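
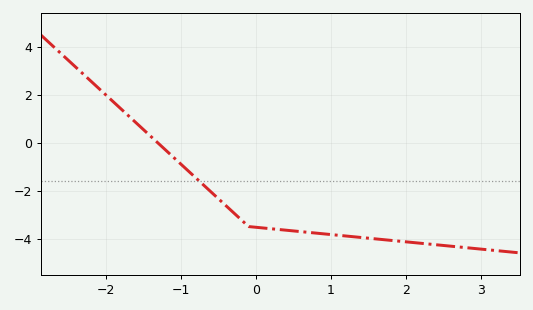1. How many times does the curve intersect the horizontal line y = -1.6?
1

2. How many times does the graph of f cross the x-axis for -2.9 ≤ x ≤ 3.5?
1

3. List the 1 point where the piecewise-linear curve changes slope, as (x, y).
(-0.1, -3.5)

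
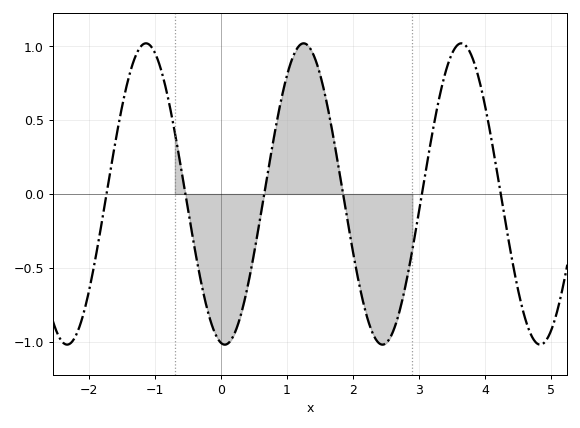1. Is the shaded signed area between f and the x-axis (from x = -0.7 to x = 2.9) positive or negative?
negative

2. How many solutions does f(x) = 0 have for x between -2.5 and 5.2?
6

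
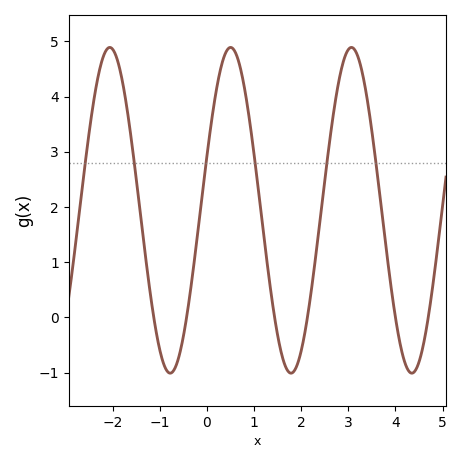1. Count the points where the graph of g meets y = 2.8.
6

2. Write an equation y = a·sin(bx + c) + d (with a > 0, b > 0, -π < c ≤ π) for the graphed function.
y = 2.95sin(2.5x + 0.34) + 1.94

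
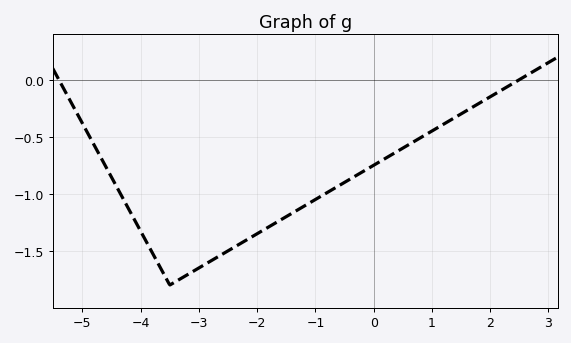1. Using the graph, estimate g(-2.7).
-1.55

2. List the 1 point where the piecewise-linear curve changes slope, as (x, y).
(-3.5, -1.8)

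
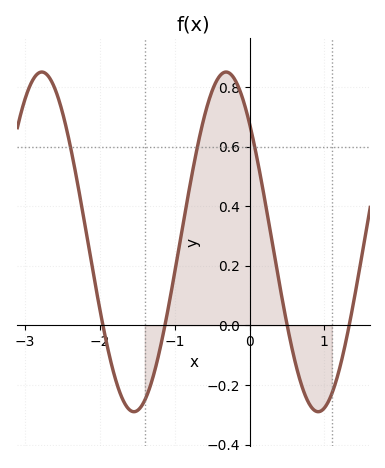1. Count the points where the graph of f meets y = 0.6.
3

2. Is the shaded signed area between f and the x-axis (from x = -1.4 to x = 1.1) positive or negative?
positive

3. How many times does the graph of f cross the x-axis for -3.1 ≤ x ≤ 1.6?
4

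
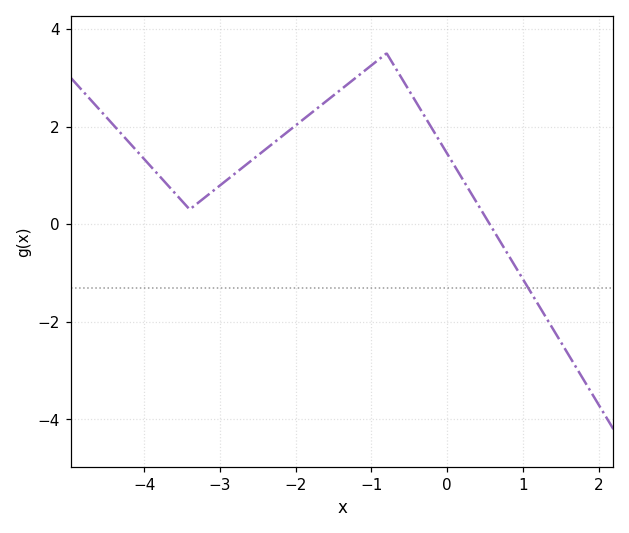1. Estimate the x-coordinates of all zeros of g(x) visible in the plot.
0.6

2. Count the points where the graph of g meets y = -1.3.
1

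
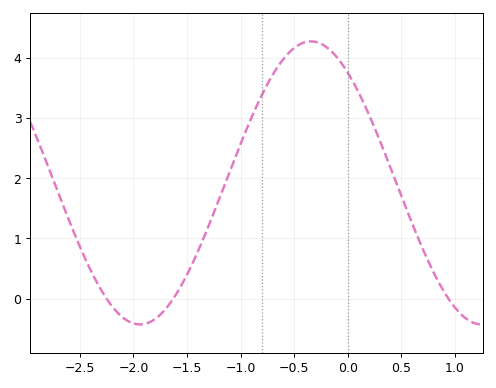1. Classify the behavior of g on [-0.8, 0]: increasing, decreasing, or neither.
neither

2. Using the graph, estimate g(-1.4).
0.8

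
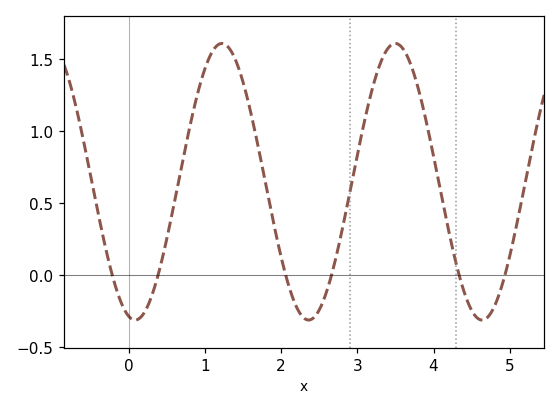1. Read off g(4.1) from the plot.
0.55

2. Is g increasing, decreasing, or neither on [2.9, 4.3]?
neither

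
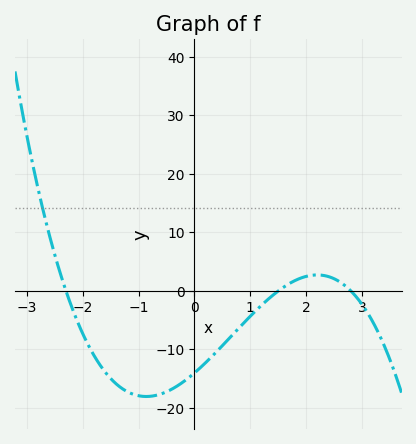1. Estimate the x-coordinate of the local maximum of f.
2.2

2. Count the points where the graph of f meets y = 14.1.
1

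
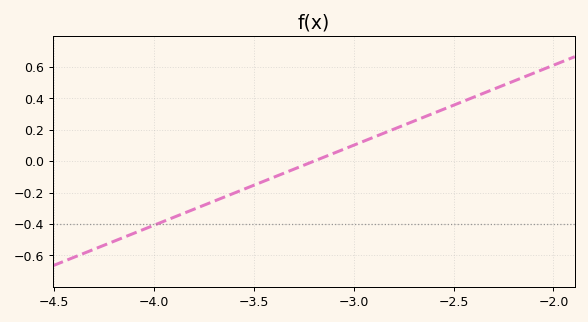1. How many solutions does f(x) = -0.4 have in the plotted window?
1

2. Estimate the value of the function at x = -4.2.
-0.52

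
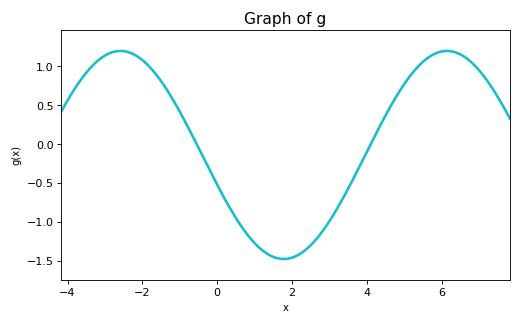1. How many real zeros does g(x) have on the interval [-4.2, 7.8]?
2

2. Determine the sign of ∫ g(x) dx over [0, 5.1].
negative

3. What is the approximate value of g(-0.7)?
0.145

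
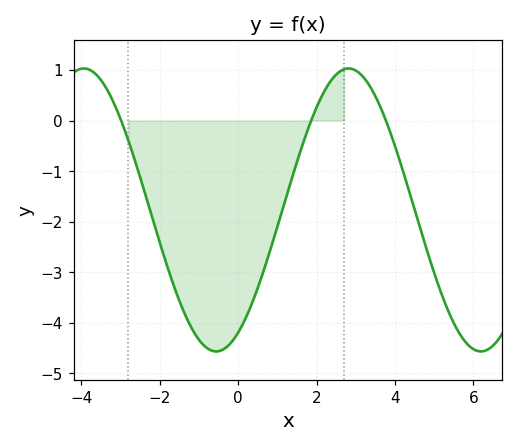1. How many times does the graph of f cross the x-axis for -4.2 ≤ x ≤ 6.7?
3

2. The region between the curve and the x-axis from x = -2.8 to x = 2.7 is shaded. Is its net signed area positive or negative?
negative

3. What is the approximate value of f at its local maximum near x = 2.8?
1.03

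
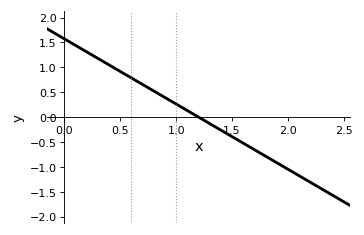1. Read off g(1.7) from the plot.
-0.655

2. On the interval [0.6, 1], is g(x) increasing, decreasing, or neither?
decreasing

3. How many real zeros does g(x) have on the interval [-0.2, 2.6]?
1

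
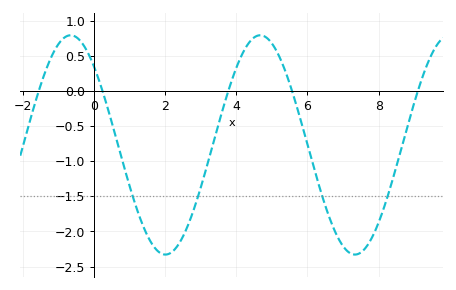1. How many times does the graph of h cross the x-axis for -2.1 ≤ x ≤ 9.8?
5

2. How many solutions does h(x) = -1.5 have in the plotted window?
4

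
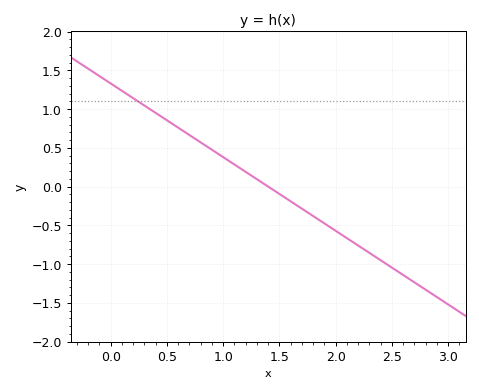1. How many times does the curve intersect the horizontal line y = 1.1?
1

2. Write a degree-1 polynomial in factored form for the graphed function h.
y = -0.95(x - 1.4)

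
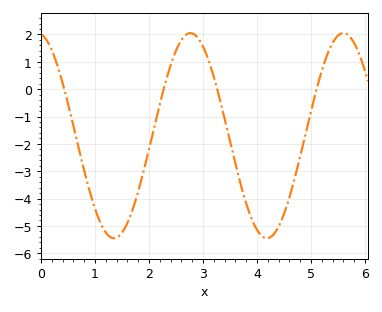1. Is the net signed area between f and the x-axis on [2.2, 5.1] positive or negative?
negative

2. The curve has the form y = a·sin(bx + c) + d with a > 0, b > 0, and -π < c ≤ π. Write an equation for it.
y = 3.75sin(2.22x + 1.71) - 1.7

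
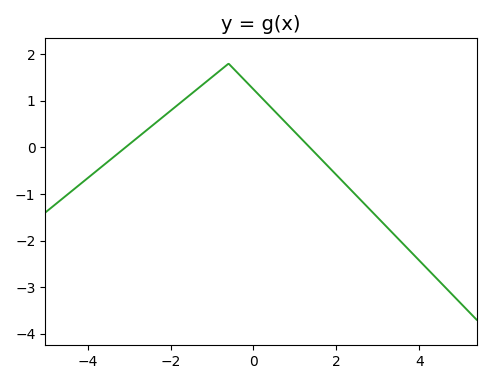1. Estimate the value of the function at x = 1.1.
0.2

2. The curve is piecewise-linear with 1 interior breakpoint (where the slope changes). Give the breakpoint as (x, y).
(-0.6, 1.8)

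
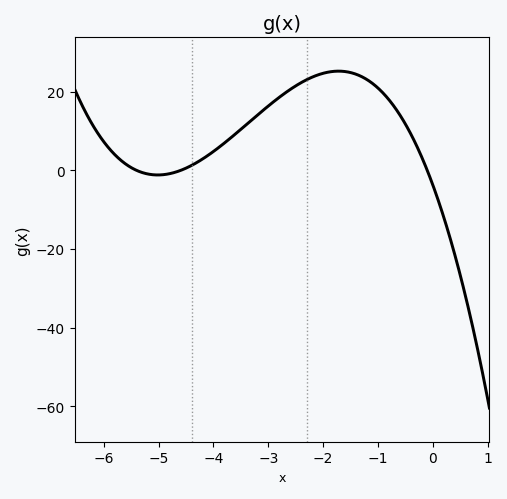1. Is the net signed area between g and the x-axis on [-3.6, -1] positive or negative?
positive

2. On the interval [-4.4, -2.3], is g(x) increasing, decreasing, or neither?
increasing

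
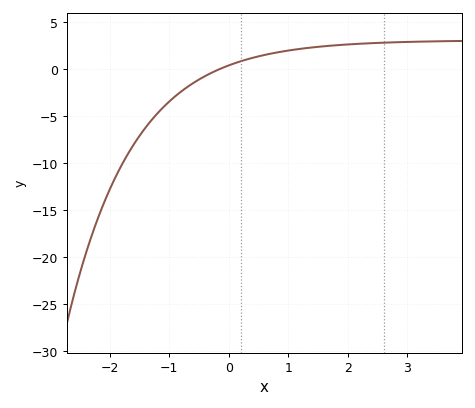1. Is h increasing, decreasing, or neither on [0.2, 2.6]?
increasing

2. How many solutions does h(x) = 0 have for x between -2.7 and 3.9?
1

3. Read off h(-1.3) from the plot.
-5.47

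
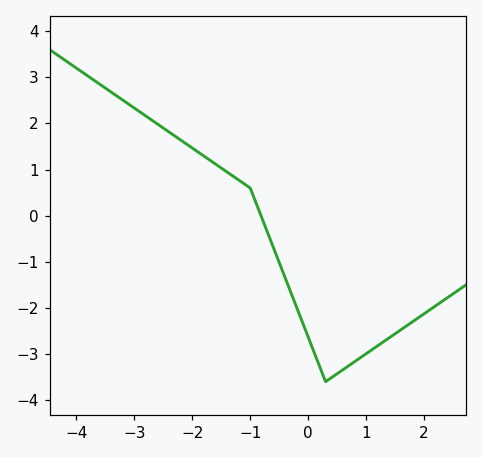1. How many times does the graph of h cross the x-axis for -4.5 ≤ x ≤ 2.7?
1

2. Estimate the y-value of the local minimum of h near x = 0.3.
-3.6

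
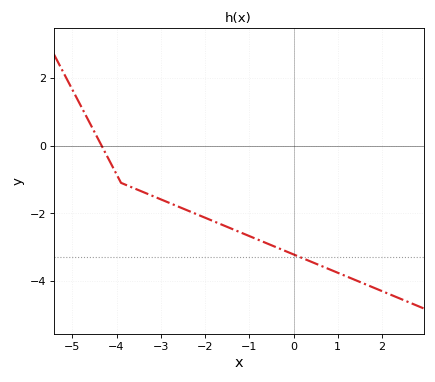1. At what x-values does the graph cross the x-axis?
-4.34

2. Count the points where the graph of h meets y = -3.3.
1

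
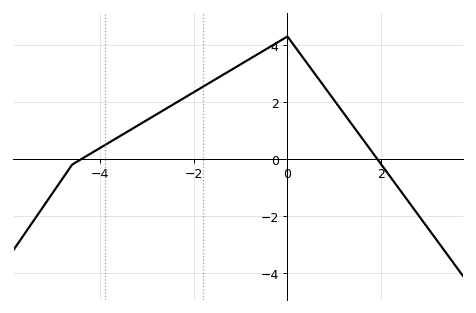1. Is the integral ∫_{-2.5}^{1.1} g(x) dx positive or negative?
positive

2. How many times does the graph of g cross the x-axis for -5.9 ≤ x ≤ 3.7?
2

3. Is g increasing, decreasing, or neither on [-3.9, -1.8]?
increasing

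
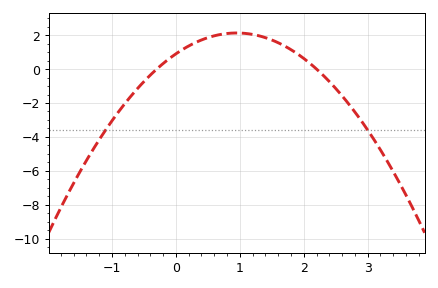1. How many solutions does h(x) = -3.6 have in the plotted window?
2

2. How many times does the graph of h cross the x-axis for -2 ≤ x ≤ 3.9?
2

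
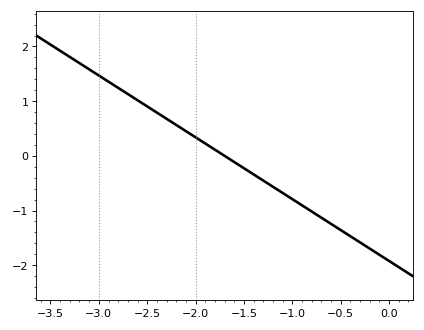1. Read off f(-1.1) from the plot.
-0.678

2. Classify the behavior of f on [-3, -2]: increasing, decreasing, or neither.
decreasing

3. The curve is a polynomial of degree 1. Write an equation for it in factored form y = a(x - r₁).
y = -1.13(x + 1.7)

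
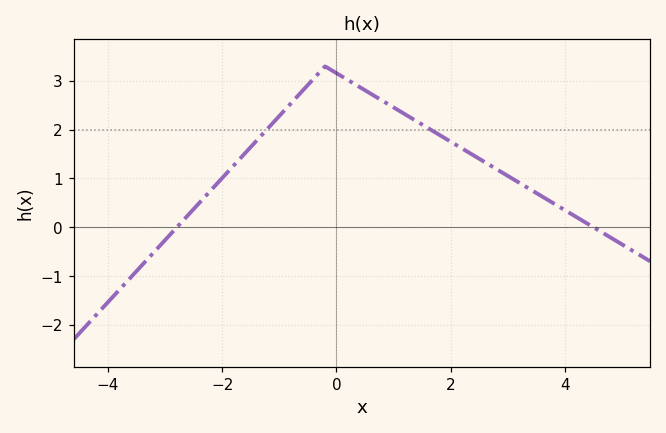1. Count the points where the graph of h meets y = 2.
2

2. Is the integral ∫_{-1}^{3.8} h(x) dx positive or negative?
positive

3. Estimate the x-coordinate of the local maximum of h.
-0.199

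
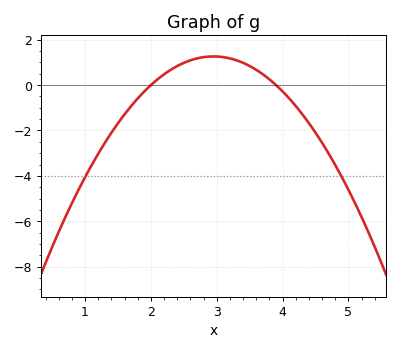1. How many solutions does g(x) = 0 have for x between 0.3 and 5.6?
2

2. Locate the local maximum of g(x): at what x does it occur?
3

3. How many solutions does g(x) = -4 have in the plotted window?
2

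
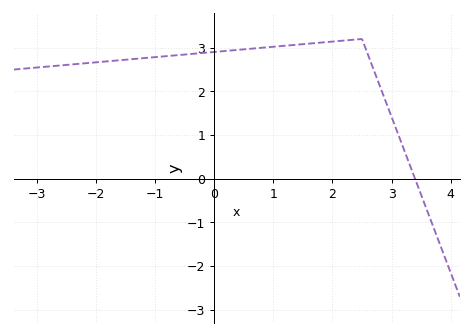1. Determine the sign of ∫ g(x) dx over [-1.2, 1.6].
positive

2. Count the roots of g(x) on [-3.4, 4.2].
1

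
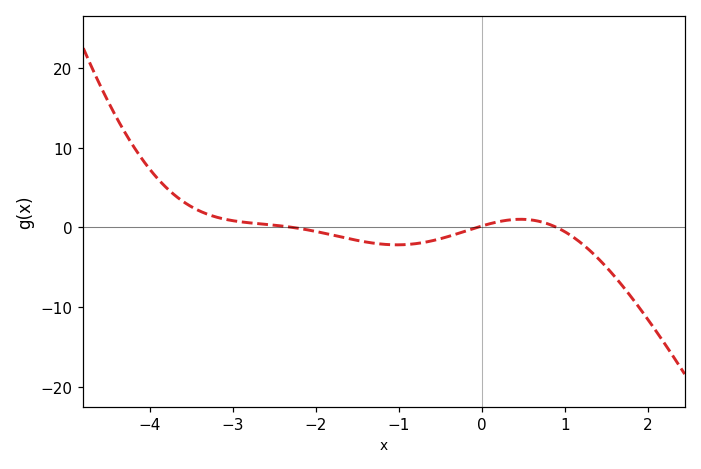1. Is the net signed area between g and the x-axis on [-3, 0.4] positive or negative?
negative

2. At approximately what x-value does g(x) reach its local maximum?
0.464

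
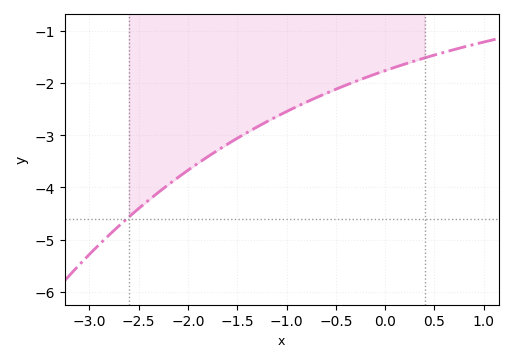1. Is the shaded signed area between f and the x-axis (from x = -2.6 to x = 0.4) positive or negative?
negative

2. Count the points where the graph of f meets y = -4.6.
1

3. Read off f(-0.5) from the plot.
-2.1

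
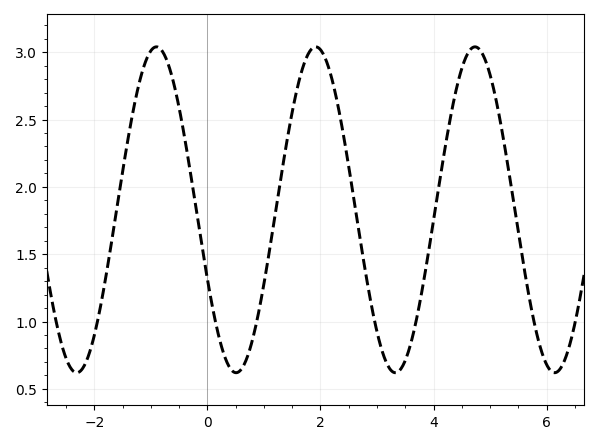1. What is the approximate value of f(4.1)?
2.02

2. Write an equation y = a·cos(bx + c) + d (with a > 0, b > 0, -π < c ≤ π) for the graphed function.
y = 1.21cos(2.23x + 2.01) + 1.83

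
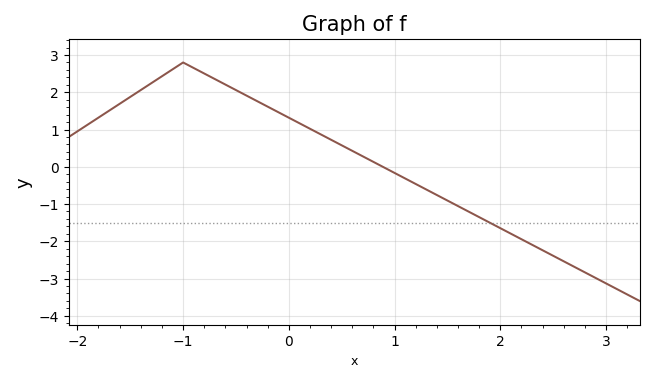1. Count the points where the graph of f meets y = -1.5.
1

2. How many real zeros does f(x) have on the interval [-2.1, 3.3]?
1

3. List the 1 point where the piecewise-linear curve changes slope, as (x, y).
(-1, 2.8)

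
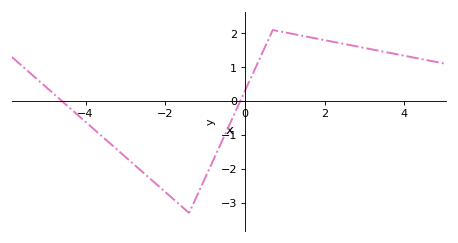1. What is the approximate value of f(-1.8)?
-2.9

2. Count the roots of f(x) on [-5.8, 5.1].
2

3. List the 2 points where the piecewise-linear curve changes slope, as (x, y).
(-1.4, -3.3); (0.7, 2.1)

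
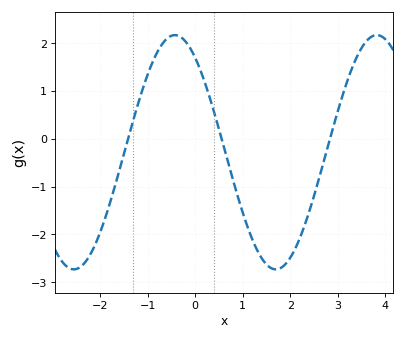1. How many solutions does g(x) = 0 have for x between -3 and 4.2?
3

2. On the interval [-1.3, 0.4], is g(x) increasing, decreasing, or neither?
neither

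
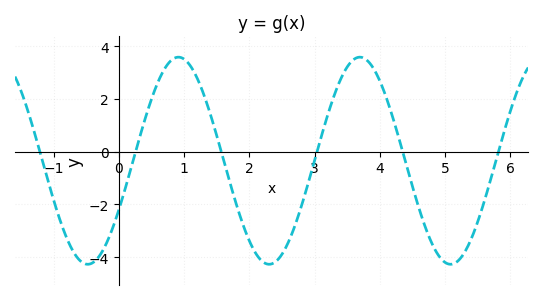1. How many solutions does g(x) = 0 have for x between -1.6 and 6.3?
6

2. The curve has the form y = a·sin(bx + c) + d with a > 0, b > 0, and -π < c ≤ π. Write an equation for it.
y = 3.93sin(2.3x - 0.49) - 0.34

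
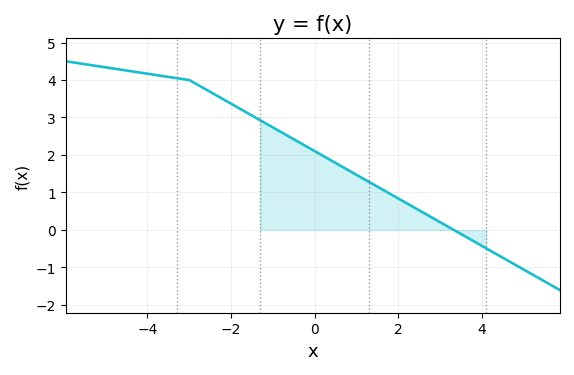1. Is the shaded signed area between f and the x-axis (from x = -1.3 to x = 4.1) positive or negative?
positive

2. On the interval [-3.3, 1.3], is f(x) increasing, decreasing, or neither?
decreasing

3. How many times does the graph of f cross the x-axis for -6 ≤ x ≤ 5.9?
1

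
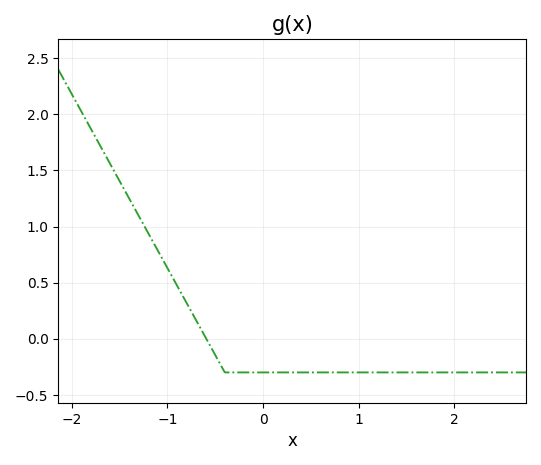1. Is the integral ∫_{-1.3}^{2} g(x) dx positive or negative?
negative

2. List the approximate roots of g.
-0.594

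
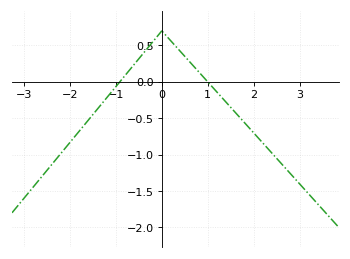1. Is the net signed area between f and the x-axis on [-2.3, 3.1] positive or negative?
negative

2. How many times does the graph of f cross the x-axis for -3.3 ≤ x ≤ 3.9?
2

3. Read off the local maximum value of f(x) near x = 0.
0.7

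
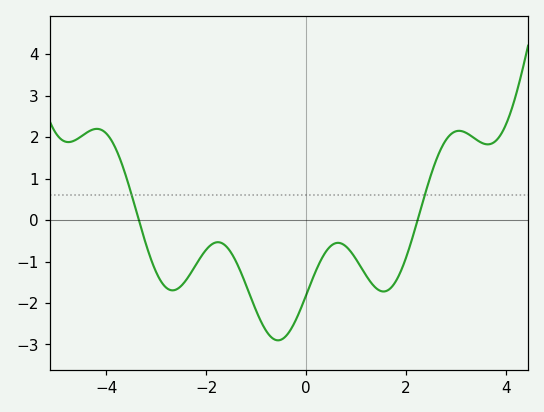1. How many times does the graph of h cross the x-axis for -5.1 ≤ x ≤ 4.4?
2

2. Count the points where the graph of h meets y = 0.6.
2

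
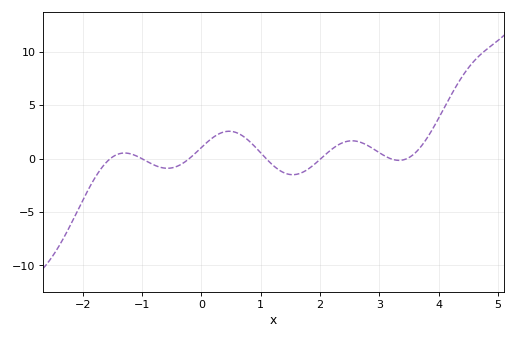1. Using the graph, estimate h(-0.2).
0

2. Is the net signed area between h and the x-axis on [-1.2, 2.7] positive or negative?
positive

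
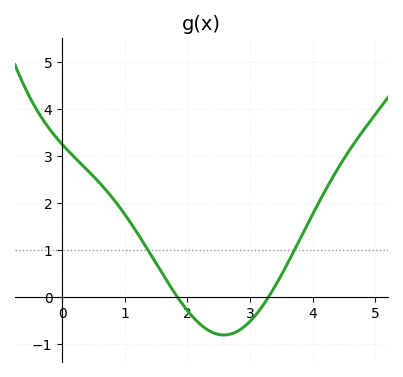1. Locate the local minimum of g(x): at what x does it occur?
2.6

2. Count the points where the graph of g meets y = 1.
2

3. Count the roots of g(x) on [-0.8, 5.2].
2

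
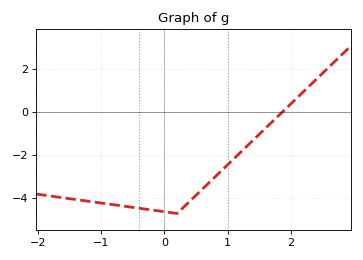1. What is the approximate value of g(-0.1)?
-4.6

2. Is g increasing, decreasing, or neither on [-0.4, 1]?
neither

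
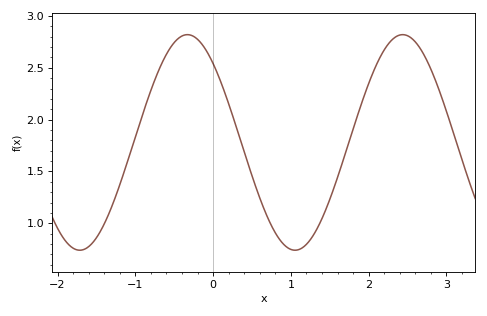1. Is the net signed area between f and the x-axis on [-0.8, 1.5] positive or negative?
positive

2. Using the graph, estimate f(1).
0.748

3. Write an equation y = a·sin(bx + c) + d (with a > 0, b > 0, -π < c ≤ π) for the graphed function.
y = 1.04sin(2.27x + 2.32) + 1.78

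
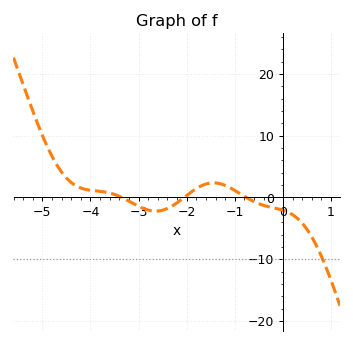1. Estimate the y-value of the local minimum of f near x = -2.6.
-2.21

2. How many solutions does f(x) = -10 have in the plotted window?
1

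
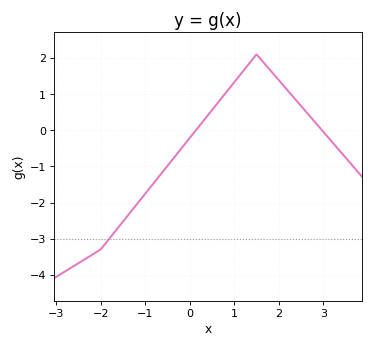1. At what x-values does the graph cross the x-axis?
0.1, 3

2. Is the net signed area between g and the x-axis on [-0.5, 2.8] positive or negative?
positive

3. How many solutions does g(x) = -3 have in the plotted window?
1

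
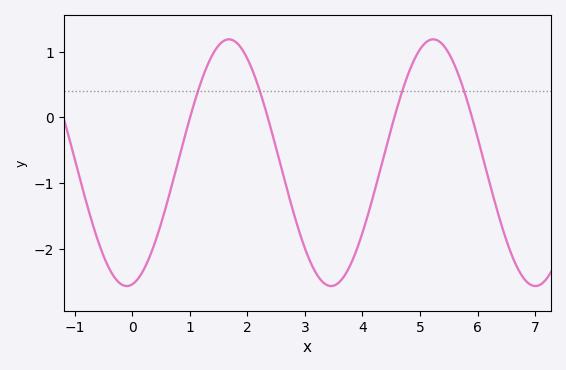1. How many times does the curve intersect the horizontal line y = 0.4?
4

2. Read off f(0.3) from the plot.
-2.1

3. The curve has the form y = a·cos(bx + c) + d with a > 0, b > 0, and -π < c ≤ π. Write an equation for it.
y = 1.88cos(1.8x - 3) - 0.69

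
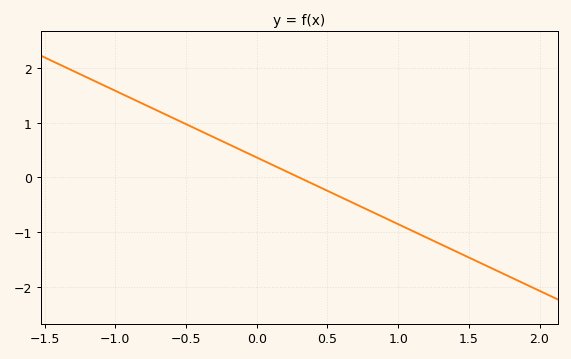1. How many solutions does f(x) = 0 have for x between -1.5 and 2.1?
1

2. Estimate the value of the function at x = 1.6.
-1.6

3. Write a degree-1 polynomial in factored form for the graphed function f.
y = -1.22(x - 0.3)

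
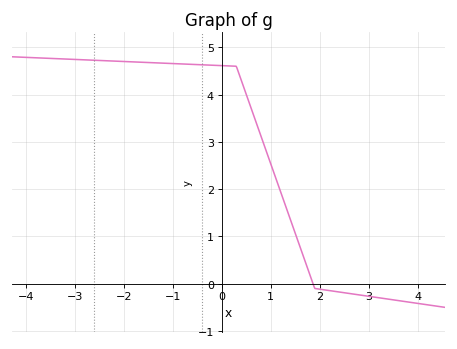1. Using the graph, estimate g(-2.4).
4.72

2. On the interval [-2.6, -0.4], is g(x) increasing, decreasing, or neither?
decreasing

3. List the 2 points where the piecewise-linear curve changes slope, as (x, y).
(0.3, 4.6); (1.9, -0.1)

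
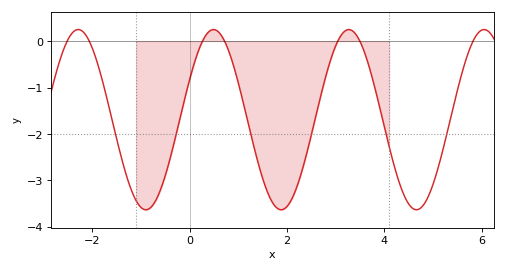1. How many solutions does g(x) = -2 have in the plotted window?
6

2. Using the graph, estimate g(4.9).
-3.4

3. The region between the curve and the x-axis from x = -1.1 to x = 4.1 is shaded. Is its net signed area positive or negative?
negative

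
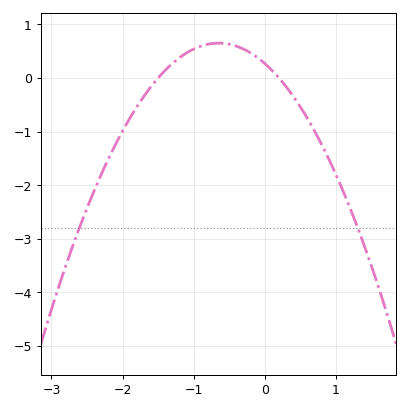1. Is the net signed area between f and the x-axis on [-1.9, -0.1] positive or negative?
positive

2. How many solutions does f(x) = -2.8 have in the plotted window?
2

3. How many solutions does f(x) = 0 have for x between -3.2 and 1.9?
2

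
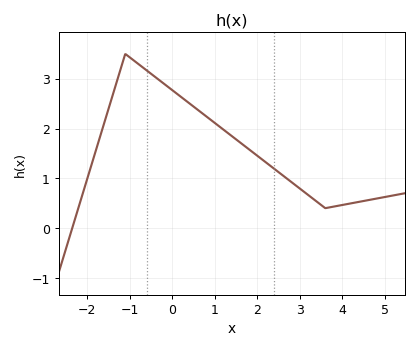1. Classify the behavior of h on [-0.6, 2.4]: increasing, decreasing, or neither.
decreasing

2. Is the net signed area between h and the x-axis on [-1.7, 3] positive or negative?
positive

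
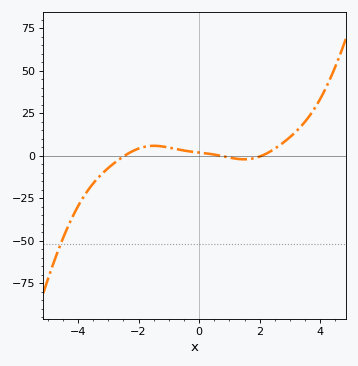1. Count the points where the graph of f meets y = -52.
1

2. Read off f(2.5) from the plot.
4.17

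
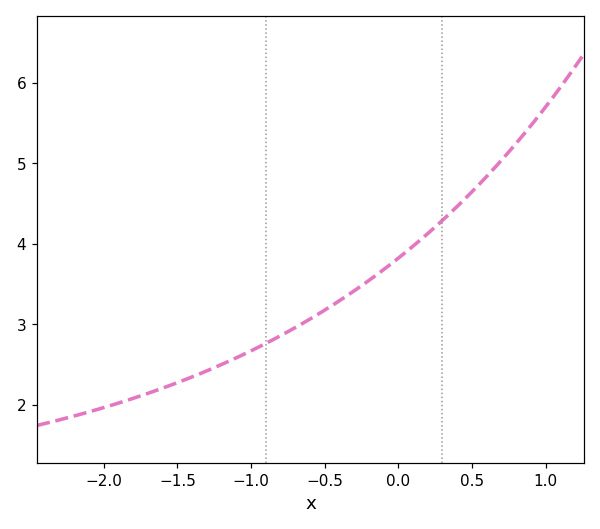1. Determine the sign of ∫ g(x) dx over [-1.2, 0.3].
positive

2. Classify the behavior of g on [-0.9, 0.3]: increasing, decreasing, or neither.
increasing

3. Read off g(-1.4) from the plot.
2.35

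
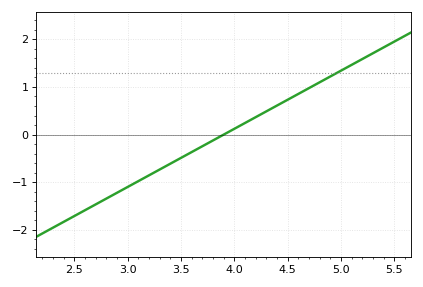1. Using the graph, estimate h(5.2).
1.6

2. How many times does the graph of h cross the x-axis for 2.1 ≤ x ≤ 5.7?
1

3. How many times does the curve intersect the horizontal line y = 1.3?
1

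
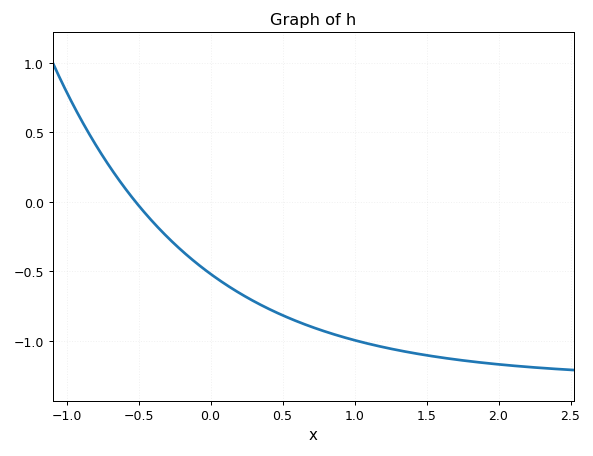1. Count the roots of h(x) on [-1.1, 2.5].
1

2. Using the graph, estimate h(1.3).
-1.07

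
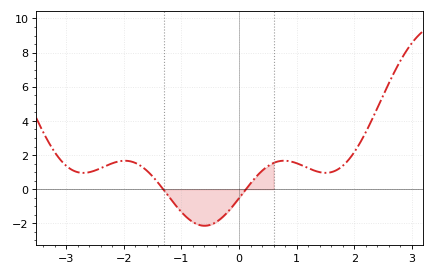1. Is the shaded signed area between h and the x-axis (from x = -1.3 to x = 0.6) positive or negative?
negative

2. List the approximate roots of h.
-1.3, 0.1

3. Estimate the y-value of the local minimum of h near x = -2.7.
1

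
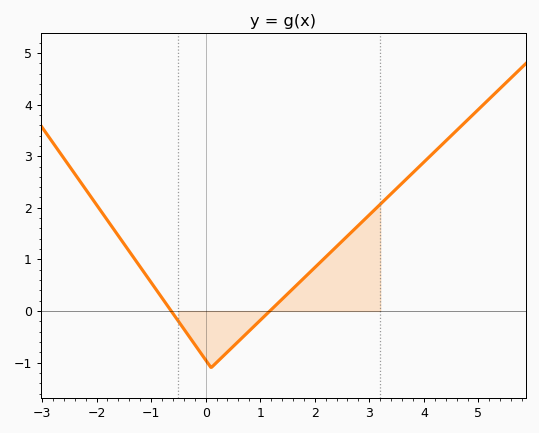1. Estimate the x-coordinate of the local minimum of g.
0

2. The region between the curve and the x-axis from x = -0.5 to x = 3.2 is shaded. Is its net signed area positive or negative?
positive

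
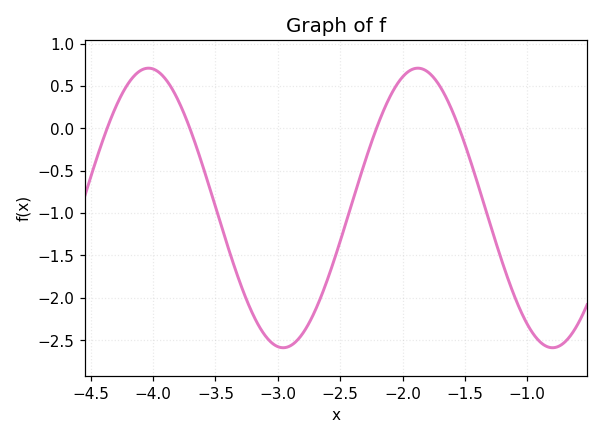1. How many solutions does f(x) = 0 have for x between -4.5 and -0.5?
4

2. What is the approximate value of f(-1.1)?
-1.99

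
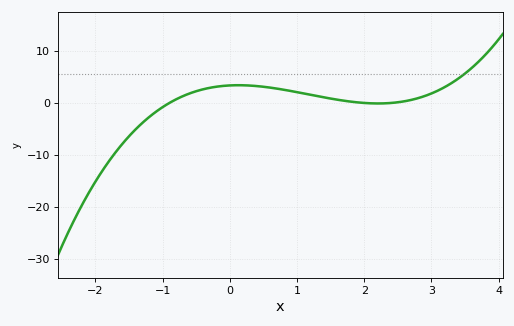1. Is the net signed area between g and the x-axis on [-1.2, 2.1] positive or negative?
positive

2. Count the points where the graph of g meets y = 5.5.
1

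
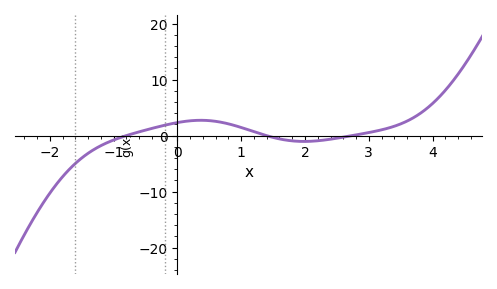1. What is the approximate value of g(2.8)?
0.128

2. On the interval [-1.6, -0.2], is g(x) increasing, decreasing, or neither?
increasing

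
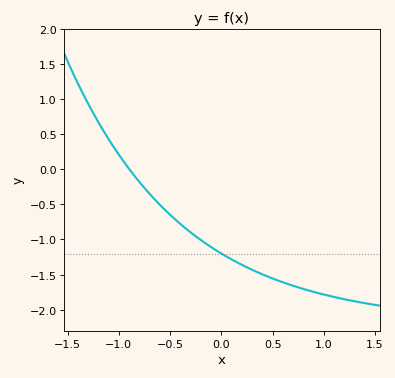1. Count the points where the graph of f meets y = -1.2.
1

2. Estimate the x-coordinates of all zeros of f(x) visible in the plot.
-0.9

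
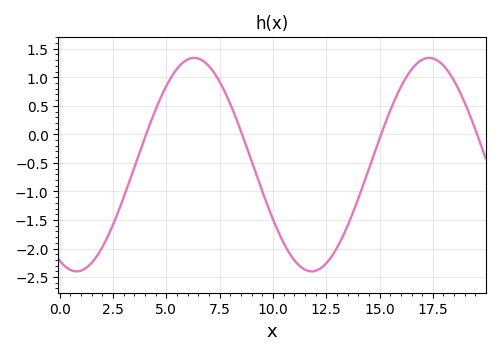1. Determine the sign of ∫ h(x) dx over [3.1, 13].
negative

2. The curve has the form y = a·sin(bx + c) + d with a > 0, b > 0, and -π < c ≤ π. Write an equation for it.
y = 1.87sin(0.57x - 2.02) - 0.53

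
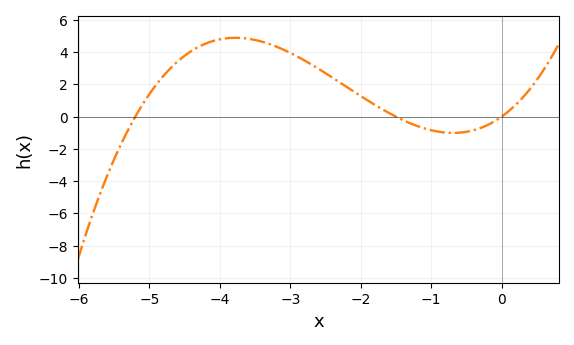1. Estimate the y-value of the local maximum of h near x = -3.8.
4.8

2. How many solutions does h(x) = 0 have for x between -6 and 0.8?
3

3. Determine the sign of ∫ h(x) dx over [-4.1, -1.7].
positive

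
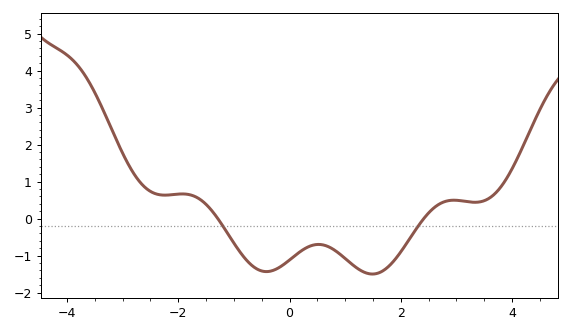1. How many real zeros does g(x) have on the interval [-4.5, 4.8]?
2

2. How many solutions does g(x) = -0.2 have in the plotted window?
2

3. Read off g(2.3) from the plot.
-0.232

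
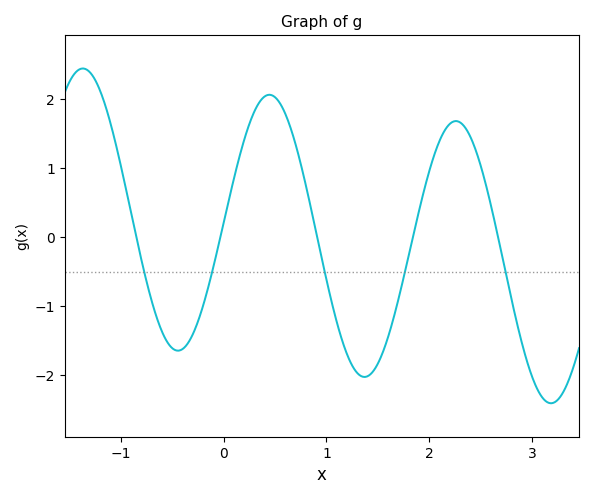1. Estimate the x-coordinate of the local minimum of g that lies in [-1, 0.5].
-0.445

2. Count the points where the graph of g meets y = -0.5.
5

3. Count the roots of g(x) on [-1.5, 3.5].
5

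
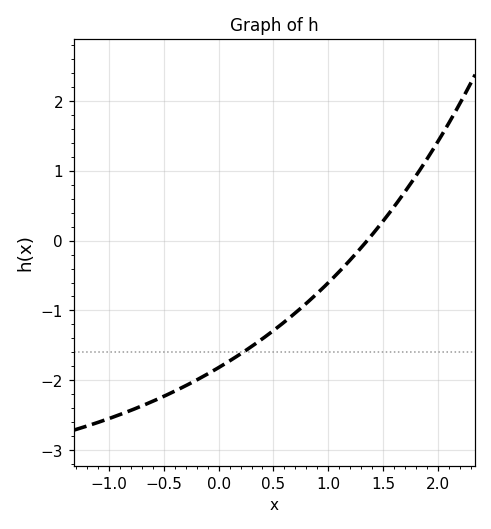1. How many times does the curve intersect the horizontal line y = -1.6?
1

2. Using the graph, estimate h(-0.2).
-2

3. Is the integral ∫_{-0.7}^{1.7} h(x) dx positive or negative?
negative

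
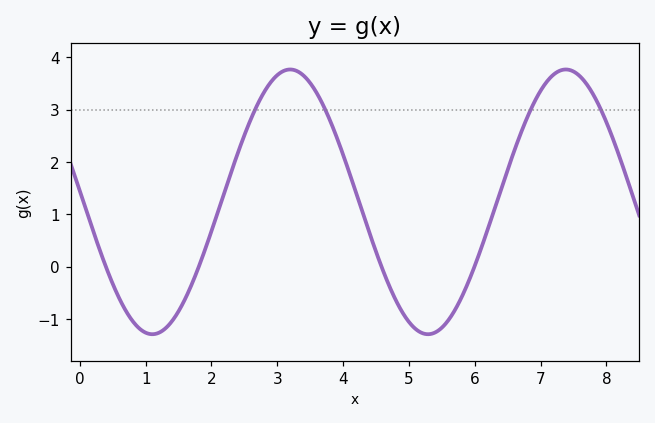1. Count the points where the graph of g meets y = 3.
4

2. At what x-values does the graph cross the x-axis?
0.395, 1.81, 4.58, 6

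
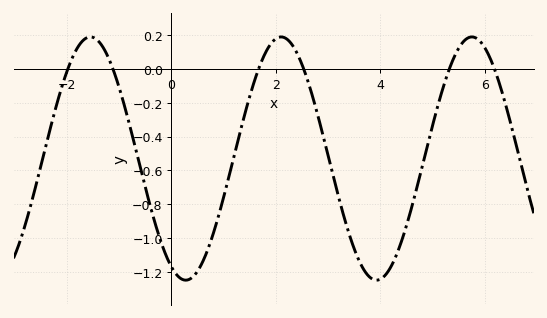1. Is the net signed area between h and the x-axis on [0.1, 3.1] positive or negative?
negative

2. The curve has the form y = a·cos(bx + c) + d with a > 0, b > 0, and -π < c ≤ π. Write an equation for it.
y = 0.72cos(1.72x + 2.67) - 0.53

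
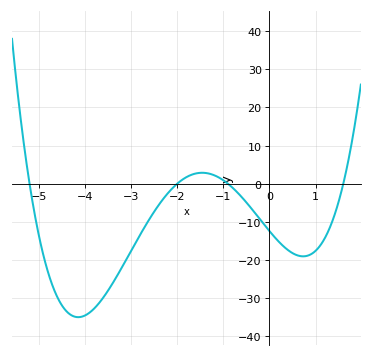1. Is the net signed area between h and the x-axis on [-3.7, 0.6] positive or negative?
negative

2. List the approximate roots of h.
-5.2, -2, -0.9, 1.6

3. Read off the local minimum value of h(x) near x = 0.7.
-19.1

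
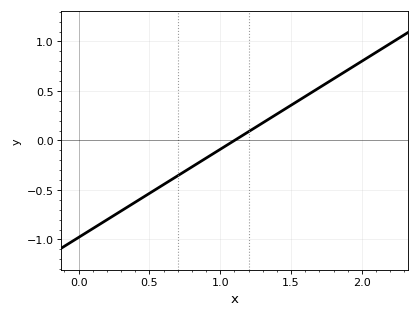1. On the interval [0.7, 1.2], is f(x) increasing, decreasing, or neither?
increasing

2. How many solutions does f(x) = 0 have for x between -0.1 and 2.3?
1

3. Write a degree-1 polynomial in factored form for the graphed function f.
y = 0.89(x - 1.1)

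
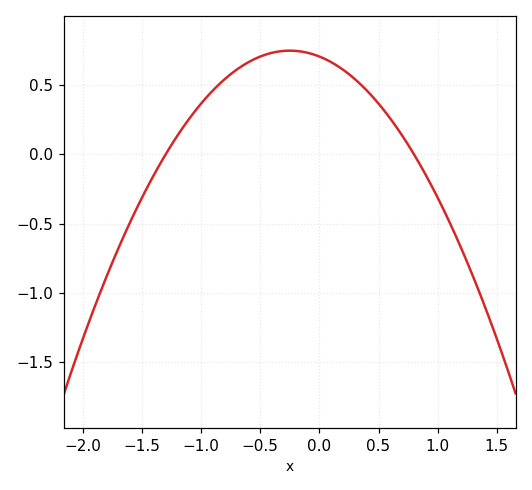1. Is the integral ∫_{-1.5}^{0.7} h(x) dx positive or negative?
positive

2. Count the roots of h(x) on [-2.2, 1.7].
2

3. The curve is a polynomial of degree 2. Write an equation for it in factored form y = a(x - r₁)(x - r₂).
y = -0.68(x + 1.3)(x - 0.8)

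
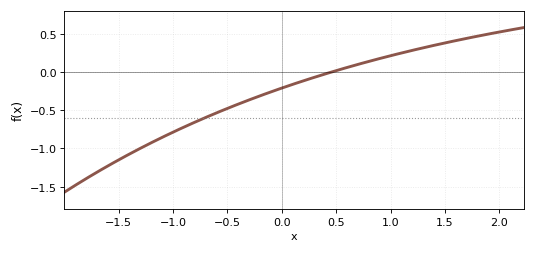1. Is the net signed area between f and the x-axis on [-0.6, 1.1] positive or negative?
negative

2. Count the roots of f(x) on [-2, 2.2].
1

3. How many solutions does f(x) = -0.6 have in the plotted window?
1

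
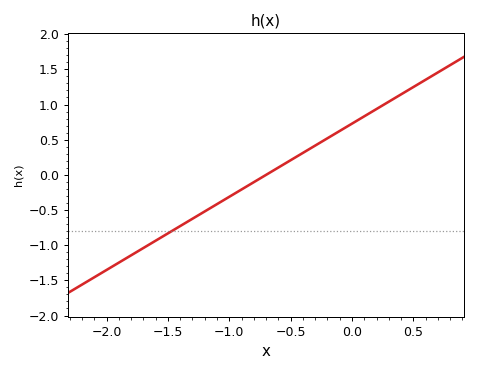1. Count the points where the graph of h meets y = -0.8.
1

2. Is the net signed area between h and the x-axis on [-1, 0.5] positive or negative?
positive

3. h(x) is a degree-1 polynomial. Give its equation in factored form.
y = 1.04(x + 0.7)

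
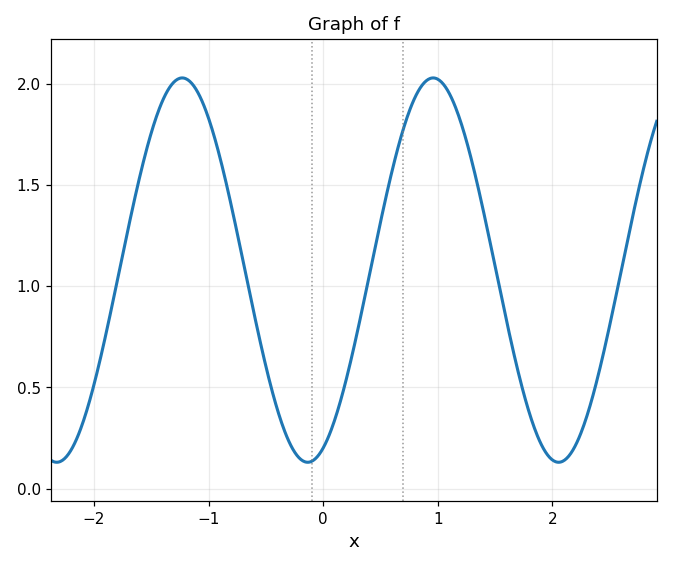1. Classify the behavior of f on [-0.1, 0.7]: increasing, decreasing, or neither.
increasing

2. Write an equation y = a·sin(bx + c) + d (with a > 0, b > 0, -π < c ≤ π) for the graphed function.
y = 0.95sin(2.87x - 1.18) + 1.08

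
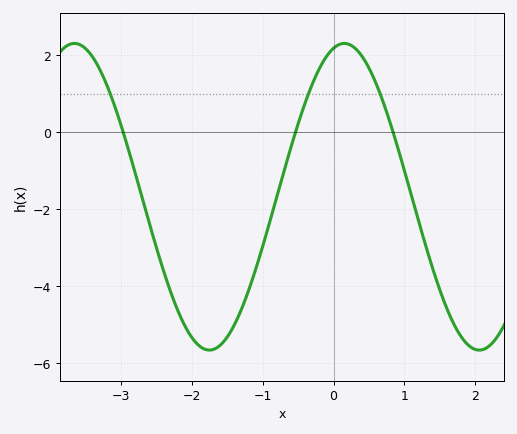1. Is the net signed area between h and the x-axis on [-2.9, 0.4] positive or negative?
negative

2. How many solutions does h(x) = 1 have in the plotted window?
3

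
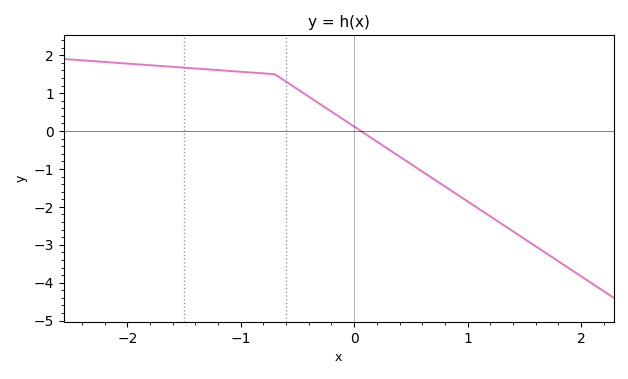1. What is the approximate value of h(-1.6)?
1.69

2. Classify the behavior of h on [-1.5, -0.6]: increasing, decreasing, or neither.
decreasing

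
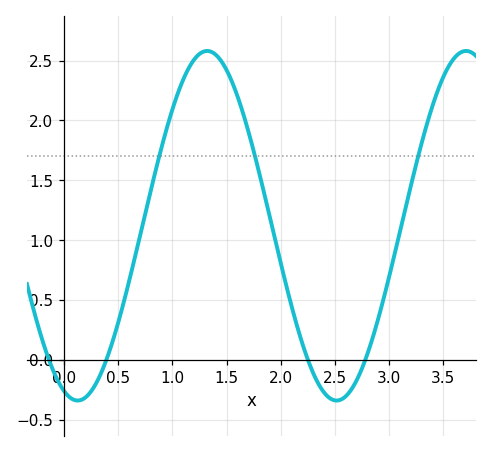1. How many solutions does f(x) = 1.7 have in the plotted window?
3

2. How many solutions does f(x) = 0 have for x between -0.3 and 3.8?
4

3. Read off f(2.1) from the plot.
0.45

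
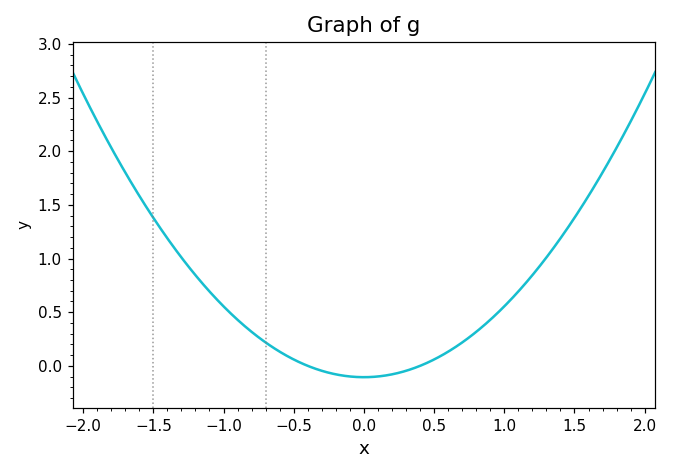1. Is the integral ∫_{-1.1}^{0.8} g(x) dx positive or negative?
positive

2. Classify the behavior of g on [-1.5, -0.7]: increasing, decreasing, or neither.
decreasing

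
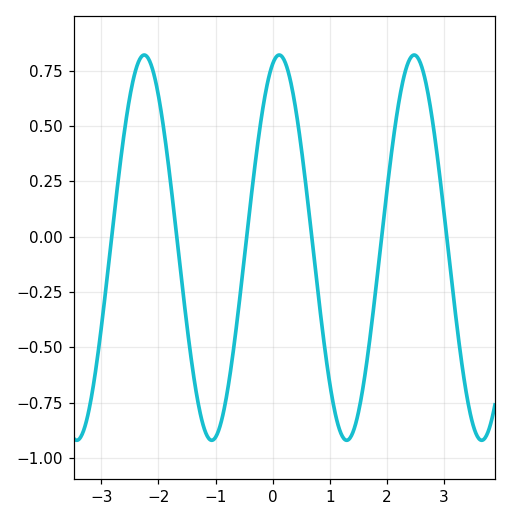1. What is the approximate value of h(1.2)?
-0.9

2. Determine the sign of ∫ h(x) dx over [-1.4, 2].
negative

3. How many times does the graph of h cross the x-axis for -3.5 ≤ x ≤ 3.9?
6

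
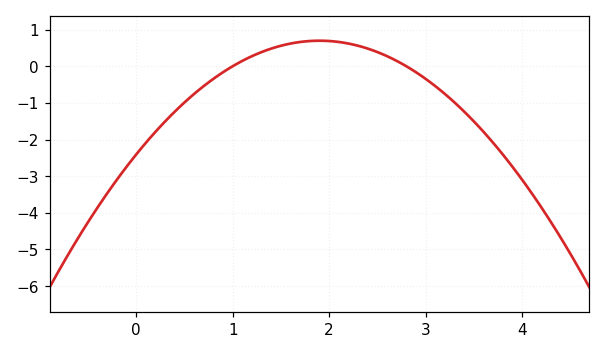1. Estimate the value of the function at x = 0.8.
-0.3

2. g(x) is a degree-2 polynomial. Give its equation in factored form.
y = -0.86(x - 1)(x - 2.8)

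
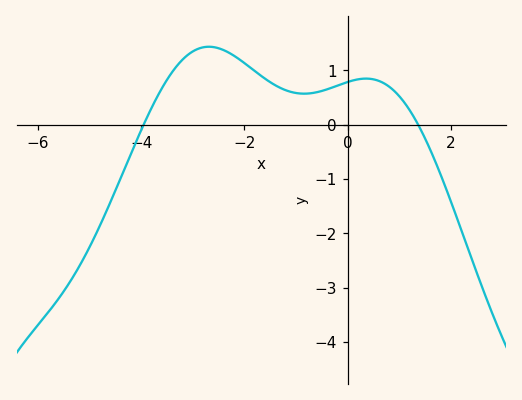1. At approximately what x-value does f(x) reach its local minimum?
-0.843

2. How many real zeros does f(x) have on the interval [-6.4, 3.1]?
2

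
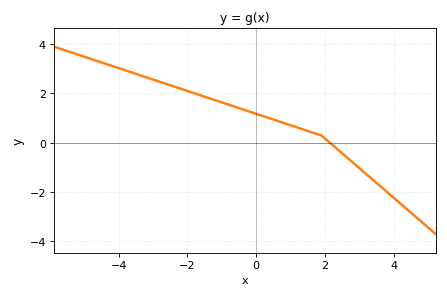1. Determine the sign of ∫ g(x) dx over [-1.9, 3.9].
positive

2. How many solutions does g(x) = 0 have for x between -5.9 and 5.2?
1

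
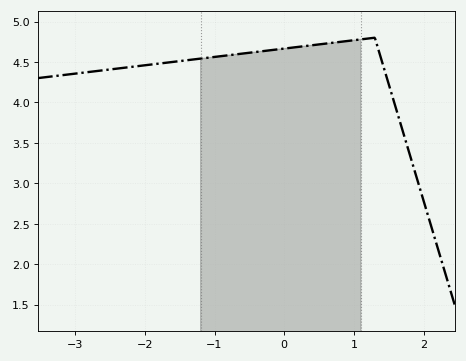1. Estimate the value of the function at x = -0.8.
4.6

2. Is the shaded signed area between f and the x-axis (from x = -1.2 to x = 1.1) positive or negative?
positive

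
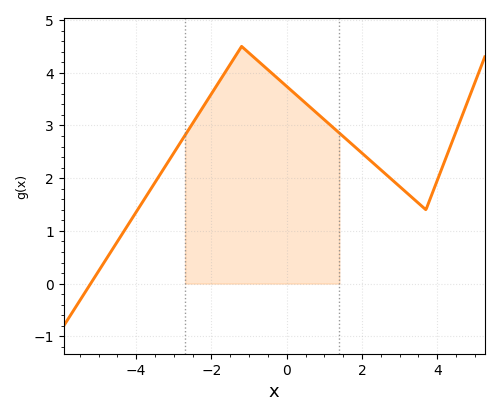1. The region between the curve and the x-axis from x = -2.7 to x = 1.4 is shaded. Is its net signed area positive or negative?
positive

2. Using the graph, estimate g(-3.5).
1.92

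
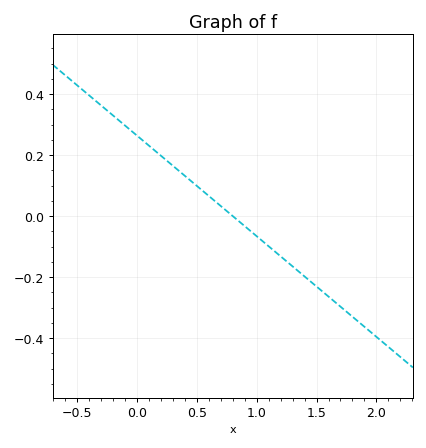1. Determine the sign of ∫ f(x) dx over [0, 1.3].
positive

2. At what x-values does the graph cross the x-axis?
0.8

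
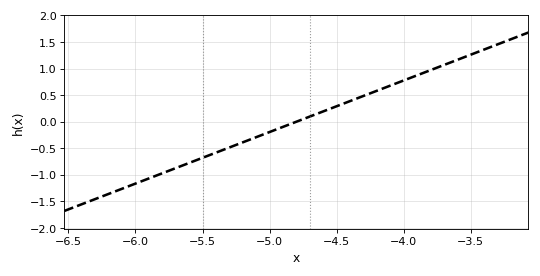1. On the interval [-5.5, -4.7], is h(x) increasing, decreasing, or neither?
increasing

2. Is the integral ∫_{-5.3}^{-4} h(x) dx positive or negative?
positive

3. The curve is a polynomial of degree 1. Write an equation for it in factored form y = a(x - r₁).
y = 0.97(x + 4.8)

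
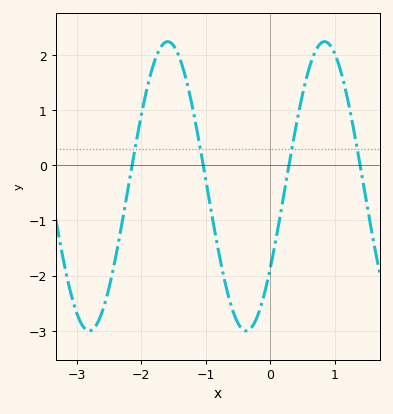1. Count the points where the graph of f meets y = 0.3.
4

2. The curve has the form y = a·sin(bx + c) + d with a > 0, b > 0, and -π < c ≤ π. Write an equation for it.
y = 2.62sin(2.6x - 0.61) - 0.38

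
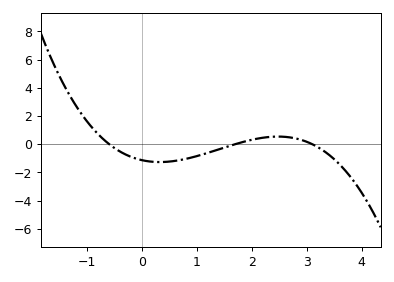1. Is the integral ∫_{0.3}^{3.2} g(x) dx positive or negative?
negative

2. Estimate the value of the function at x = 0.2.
-1.2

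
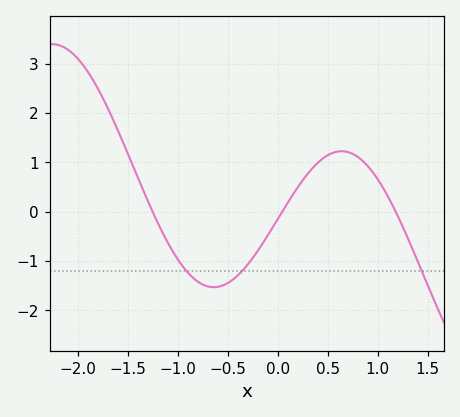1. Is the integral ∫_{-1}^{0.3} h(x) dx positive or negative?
negative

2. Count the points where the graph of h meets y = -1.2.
3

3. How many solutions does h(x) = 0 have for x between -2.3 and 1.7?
3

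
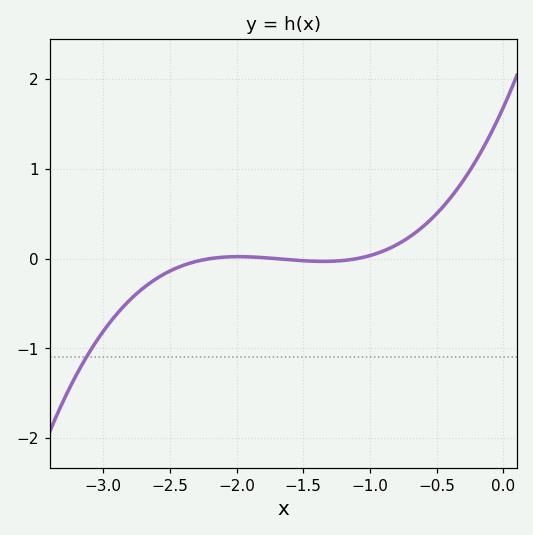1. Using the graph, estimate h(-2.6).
-0.2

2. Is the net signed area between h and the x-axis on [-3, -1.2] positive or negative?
negative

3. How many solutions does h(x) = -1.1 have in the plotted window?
1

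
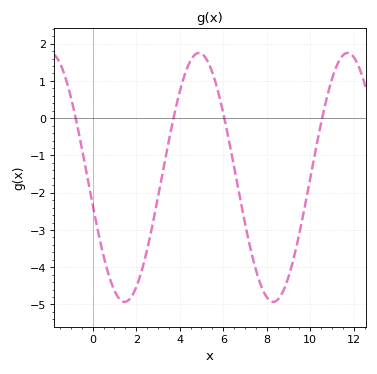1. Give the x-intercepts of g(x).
-0.8, 3.8, 6, 10.6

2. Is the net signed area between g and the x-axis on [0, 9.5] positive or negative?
negative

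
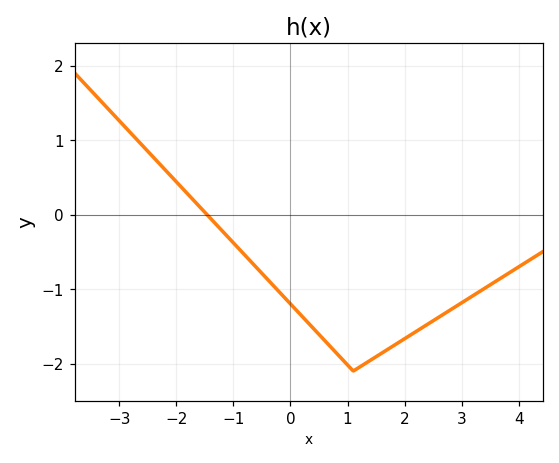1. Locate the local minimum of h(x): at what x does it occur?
1.1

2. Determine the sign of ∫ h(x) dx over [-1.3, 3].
negative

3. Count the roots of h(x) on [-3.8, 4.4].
1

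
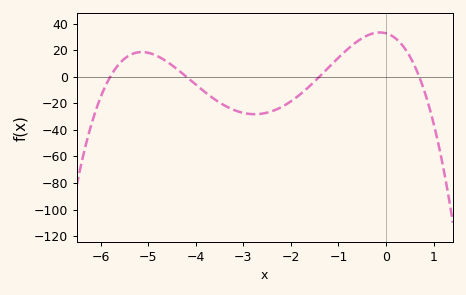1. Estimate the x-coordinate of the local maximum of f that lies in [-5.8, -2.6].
-5.14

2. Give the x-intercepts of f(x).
-5.8, -4.2, -1.4, 0.7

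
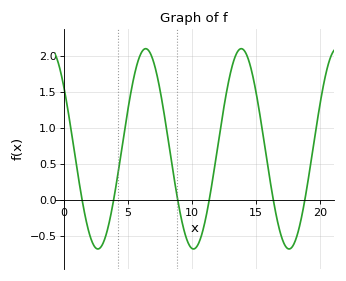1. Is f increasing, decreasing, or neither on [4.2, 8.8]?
neither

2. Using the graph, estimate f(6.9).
1.95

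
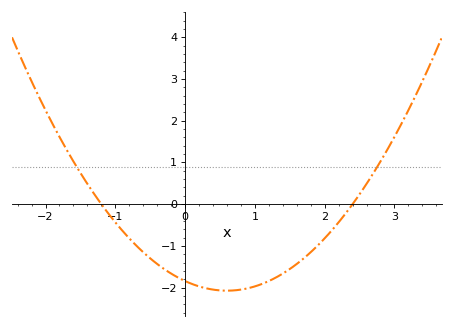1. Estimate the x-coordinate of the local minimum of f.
0.6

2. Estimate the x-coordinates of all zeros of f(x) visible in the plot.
-1.2, 2.4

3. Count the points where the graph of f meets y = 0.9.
2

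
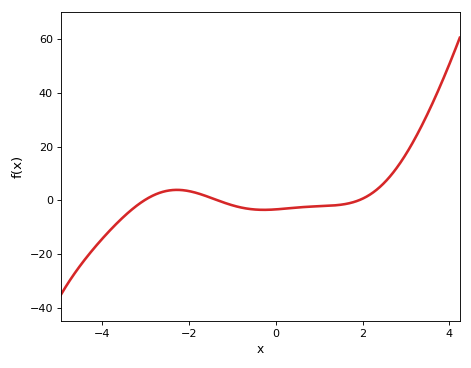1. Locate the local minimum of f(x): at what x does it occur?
-0.276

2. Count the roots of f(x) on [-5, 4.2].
3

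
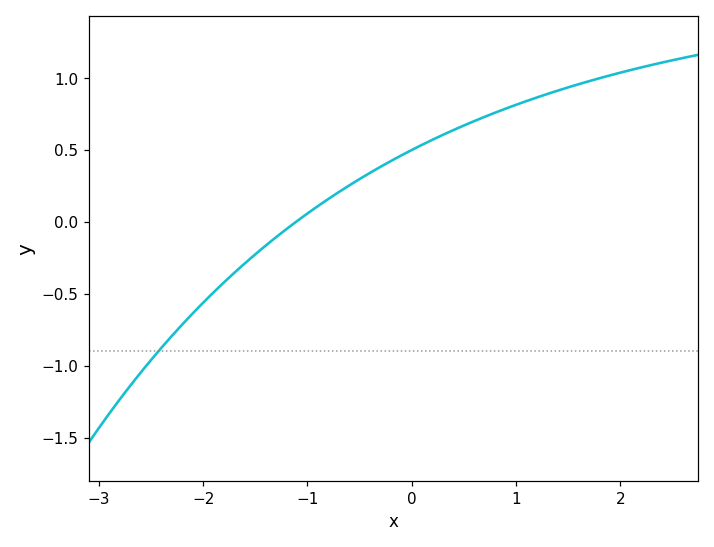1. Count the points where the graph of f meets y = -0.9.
1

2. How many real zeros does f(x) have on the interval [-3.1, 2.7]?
1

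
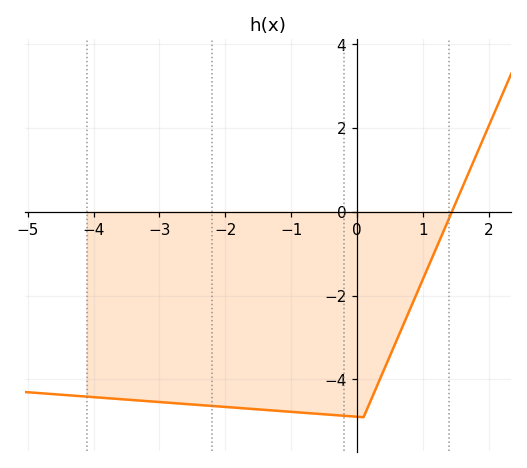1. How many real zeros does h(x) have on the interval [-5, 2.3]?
1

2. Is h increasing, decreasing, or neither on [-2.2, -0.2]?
decreasing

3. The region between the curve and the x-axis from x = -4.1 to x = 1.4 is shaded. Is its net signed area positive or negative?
negative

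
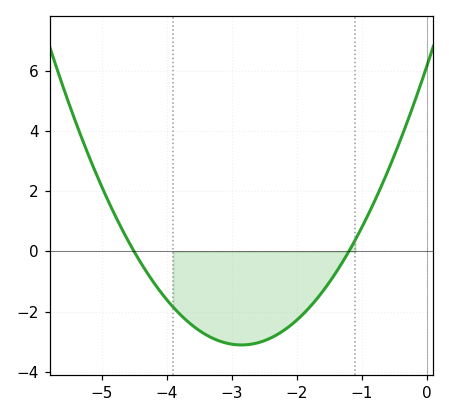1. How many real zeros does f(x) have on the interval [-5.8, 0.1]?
2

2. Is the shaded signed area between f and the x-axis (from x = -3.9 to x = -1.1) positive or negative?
negative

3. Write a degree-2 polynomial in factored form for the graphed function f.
y = 1.14(x + 4.5)(x + 1.2)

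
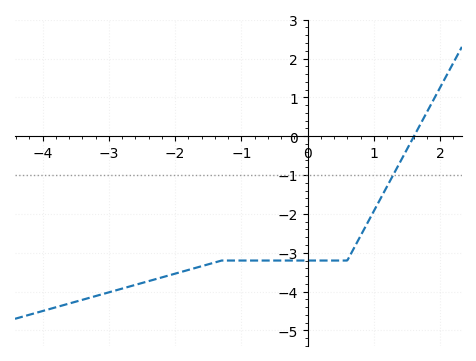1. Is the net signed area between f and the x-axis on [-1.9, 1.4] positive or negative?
negative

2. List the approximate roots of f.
1.61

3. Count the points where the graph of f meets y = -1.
1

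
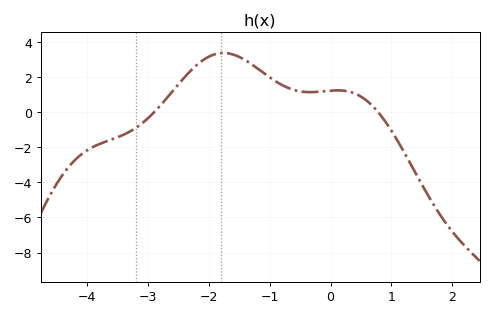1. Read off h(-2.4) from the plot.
2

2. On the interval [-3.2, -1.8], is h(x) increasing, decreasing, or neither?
increasing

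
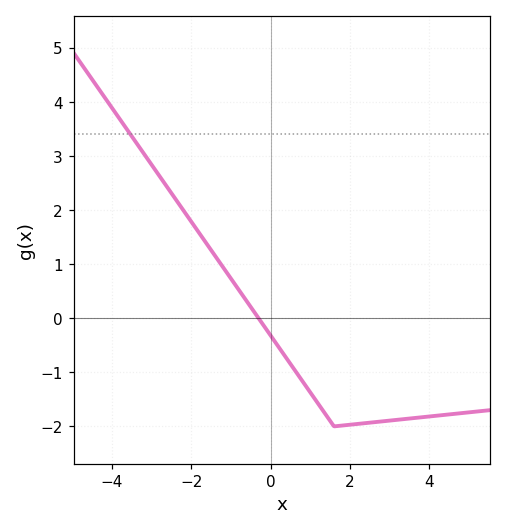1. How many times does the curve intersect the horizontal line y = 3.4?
1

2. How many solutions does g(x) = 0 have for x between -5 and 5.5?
1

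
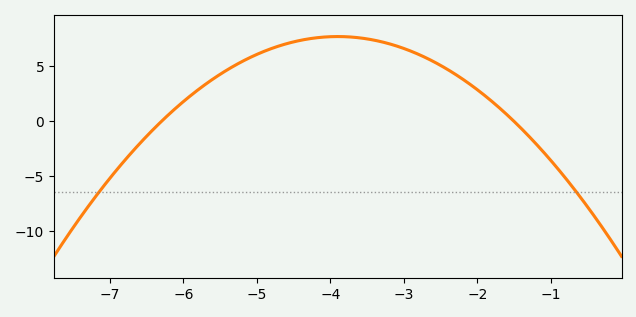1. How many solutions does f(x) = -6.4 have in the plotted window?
2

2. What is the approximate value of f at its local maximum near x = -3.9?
7.72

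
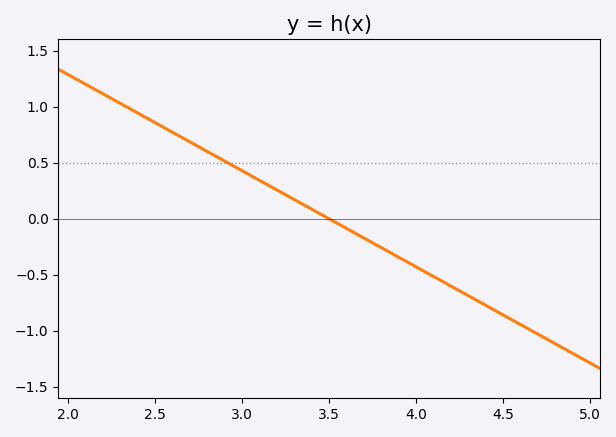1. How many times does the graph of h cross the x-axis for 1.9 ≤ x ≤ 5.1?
1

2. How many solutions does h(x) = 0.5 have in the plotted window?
1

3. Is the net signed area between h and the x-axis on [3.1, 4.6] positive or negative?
negative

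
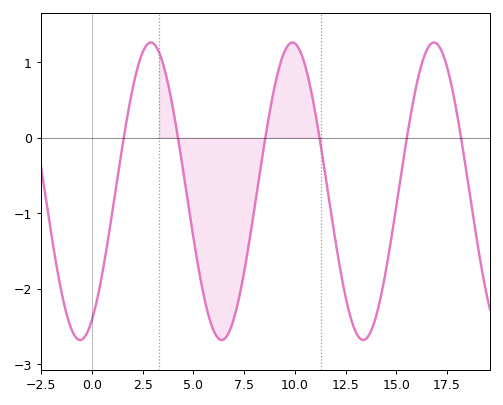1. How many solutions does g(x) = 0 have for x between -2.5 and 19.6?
6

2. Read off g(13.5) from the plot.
-2.67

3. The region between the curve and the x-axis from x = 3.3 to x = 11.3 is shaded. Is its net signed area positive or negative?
negative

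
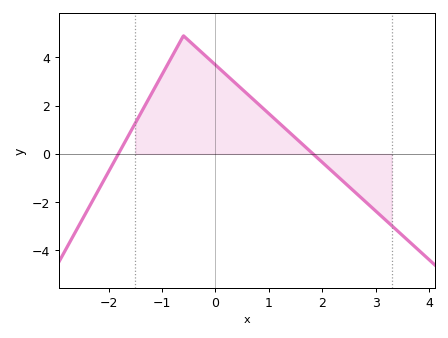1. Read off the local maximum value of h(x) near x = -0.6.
4.9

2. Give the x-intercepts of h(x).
-1.82, 1.83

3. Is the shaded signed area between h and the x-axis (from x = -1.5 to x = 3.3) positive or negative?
positive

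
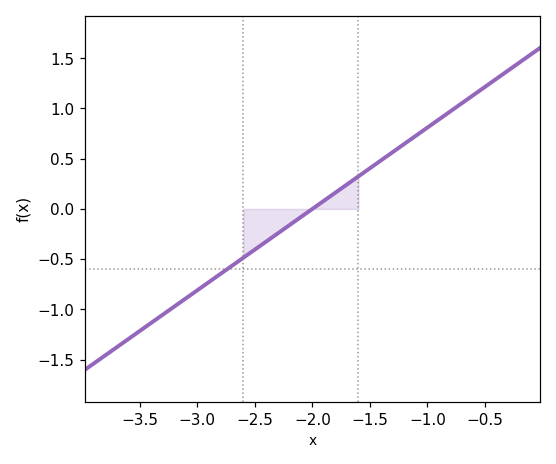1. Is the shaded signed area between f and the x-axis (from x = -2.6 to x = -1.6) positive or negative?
negative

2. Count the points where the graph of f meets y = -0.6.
1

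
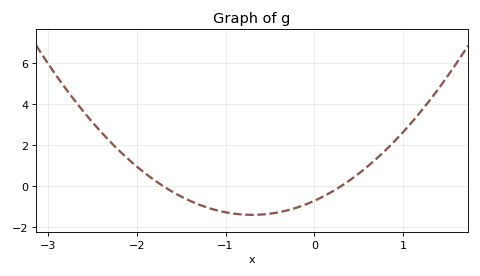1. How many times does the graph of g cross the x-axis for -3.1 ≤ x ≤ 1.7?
2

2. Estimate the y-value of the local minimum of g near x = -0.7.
-1.39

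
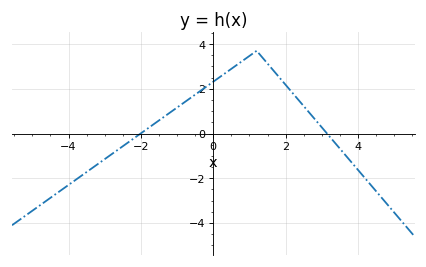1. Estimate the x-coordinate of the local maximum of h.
1.2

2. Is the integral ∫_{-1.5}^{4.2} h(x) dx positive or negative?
positive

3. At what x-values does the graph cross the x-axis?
-2, 3.2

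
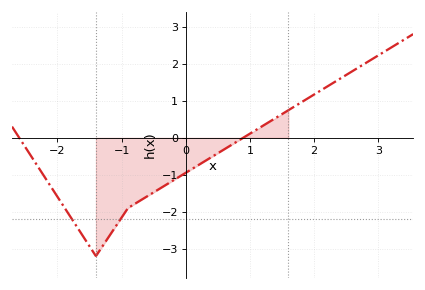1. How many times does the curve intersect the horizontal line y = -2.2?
2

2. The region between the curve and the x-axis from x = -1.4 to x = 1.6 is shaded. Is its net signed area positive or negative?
negative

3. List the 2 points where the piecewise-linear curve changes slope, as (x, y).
(-1.4, -3.2); (-0.9, -1.9)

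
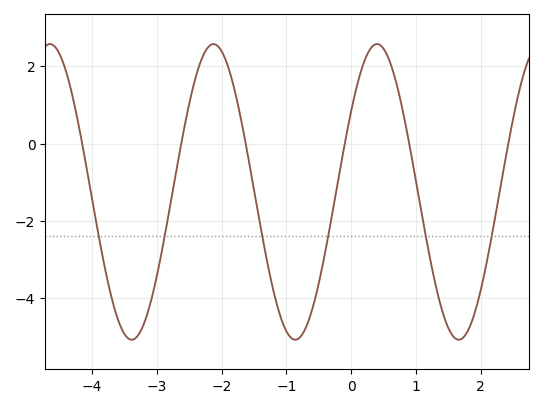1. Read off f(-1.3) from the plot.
-3.04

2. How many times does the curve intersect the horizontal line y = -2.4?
6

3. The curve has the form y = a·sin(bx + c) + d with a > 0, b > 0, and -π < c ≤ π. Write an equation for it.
y = 3.83sin(2.49x + 0.582) - 1.25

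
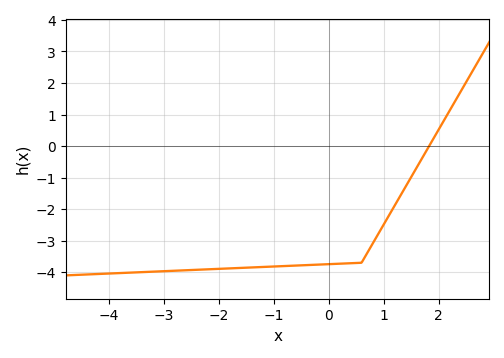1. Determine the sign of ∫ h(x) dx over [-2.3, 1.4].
negative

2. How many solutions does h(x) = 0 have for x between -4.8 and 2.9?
1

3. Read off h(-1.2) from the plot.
-3.8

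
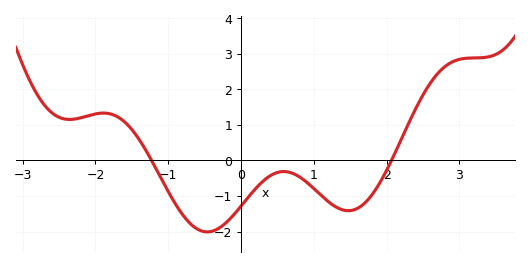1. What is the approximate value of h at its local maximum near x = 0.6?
-0.311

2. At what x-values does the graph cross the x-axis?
-1.23, 2.07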